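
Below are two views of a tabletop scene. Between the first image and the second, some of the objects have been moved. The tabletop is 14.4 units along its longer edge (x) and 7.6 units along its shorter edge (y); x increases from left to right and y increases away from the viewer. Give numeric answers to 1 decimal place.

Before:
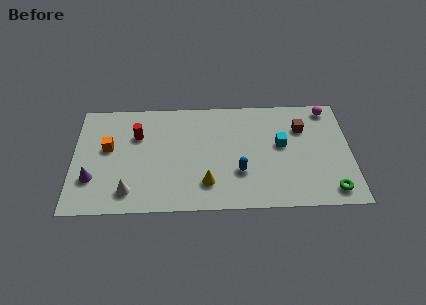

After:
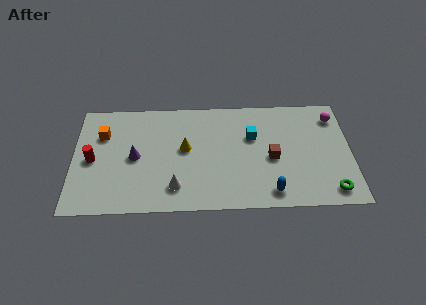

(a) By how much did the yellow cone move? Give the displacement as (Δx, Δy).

(-1.1, 2.4)

The yellow cone started near (6.9, 1.8) and ended near (5.8, 4.2).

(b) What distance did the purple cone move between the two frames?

2.6

From (1.0, 2.3) to (3.2, 3.7), the purple cone covered √(2.2² + 1.4²) ≈ 2.6 units.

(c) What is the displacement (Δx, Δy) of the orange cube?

(-0.3, 0.9)

The orange cube started near (1.8, 4.4) and ended near (1.5, 5.3).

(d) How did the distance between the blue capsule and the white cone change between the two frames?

-0.9

They were about 5.8 units apart before and 4.9 after — 0.9 units closer together.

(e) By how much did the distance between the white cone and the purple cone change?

+0.9

The distance was about 2.1 in the first image and 3.0 in the second, so they moved 0.9 units further apart.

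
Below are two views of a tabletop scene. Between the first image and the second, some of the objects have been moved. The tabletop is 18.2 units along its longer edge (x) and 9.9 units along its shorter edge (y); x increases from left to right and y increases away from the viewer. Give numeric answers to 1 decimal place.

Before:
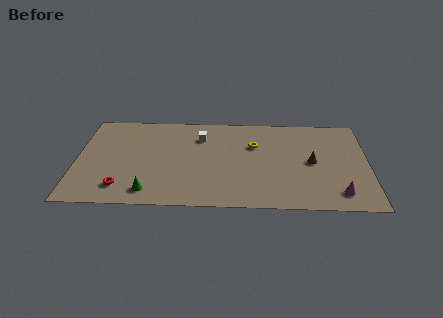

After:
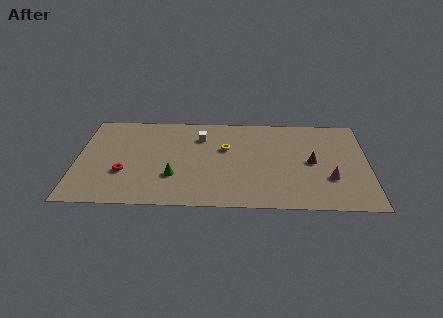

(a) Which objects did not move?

the brown cone and the white cube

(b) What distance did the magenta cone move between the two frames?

1.6

The magenta cone moved from about (16.3, 1.7) to (15.8, 3.2), a distance of √(0.5² + 1.5²) ≈ 1.6.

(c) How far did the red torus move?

1.5

From (2.9, 1.9) to (3.0, 3.4), the red torus covered √(0.1² + 1.5²) ≈ 1.5 units.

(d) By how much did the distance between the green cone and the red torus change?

+1.4

Before: roughly 1.7 units apart; after: 3.1. That's 1.4 units further apart.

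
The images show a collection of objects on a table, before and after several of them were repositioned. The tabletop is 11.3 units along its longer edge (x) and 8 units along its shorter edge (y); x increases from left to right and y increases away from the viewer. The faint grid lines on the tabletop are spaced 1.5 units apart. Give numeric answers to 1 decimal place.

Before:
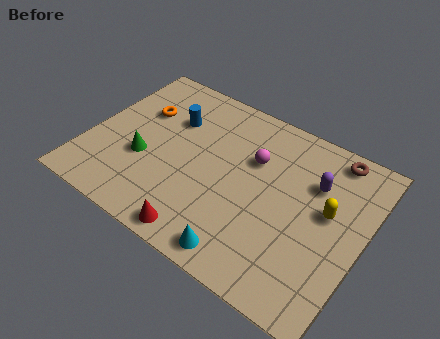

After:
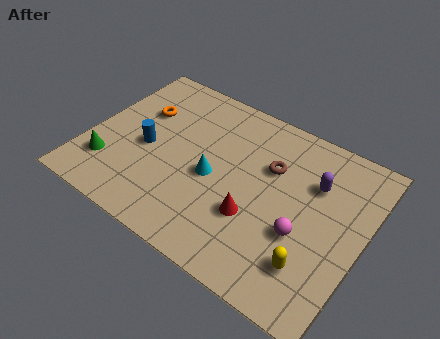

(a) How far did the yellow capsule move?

2.6

From (9.8, 4.5) to (9.6, 1.9), the yellow capsule covered √(0.2² + 2.6²) ≈ 2.6 units.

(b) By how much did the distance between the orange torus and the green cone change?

+1.0

Before: roughly 2.4 units apart; after: 3.4. That's 1.0 units further apart.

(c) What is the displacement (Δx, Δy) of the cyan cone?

(-1.8, 2.7)

From the two frames, the cyan cone sits at roughly (7.0, 0.9) before and (5.2, 3.6) after.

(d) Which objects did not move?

the orange torus and the purple capsule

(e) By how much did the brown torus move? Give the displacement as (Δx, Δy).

(-2.3, -1.8)

From the two frames, the brown torus sits at roughly (9.6, 7.1) before and (7.3, 5.3) after.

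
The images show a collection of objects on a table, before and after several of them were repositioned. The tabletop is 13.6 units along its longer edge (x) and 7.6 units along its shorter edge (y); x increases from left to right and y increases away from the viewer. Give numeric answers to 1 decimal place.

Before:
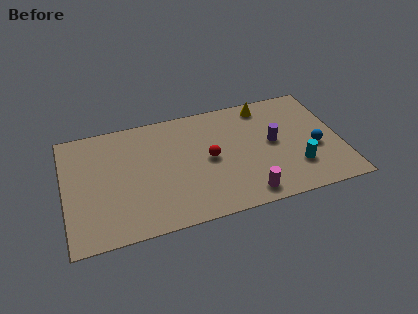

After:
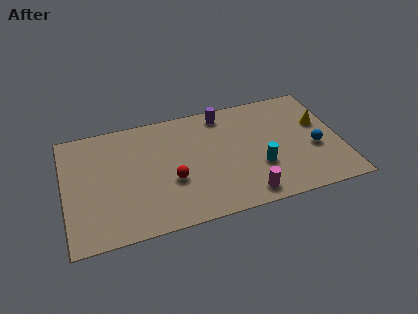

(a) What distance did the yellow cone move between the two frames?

3.2

The yellow cone was near (10.1, 6.6) before and (12.7, 4.7) after, so it travelled √(2.6² + 1.9²) ≈ 3.2 units.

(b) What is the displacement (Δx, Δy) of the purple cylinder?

(-2.3, 2.6)

The purple cylinder started near (10.3, 4.0) and ended near (8.0, 6.6).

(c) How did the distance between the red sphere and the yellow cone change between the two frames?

+3.6

The distance was about 4.1 in the first image and 7.7 in the second, so they moved 3.6 units further apart.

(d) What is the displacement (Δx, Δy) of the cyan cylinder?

(-1.8, 0.5)

The cyan cylinder started near (11.3, 2.1) and ended near (9.5, 2.6).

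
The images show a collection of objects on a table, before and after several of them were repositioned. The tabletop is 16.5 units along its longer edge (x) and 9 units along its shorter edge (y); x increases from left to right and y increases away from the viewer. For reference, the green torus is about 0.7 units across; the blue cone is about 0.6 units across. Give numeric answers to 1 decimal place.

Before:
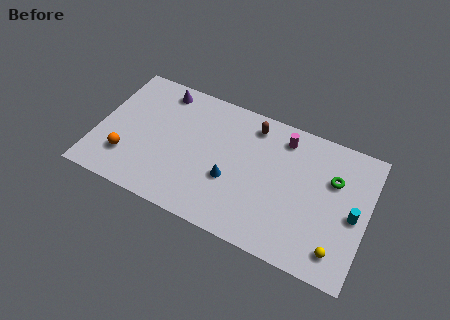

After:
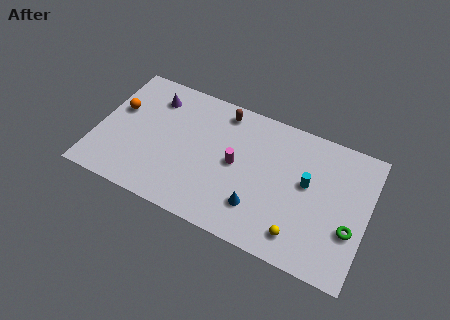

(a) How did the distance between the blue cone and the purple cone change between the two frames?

+2.0

They were about 6.5 units apart before and 8.5 after — 2.0 units further apart.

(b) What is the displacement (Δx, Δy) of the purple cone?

(-0.4, -0.7)

The purple cone started near (3.5, 7.8) and ended near (3.1, 7.1).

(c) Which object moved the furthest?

the magenta cylinder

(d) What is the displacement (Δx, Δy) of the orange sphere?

(-0.9, 3.1)

From the two frames, the orange sphere sits at roughly (2.0, 2.4) before and (1.1, 5.5) after.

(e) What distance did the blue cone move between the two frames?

2.1

From (8.3, 3.4) to (10.1, 2.3), the blue cone covered √(1.8² + 1.1²) ≈ 2.1 units.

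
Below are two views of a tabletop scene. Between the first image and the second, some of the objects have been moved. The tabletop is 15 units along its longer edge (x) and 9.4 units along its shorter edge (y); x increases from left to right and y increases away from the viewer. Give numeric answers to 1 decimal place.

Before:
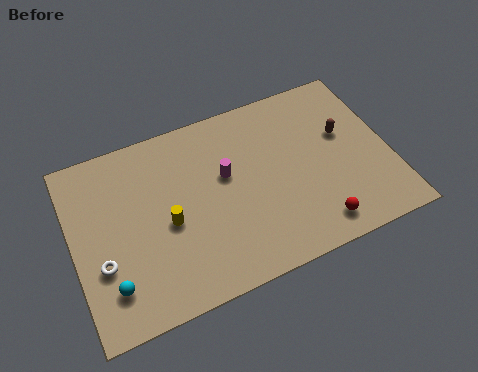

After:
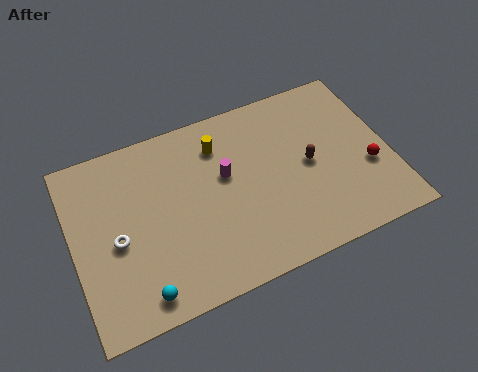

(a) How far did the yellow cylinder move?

4.2

The yellow cylinder was near (4.4, 4.2) before and (7.2, 7.3) after, so it travelled √(2.8² + 3.1²) ≈ 4.2 units.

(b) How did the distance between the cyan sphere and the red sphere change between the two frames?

+1.7

They were about 9.6 units apart before and 11.3 after — 1.7 units further apart.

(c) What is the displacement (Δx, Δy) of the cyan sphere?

(1.3, -0.9)

The cyan sphere started near (1.5, 2.1) and ended near (2.8, 1.2).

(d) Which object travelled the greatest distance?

the yellow cylinder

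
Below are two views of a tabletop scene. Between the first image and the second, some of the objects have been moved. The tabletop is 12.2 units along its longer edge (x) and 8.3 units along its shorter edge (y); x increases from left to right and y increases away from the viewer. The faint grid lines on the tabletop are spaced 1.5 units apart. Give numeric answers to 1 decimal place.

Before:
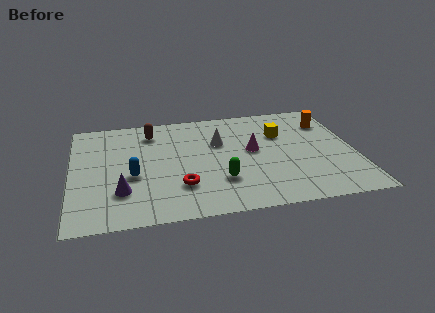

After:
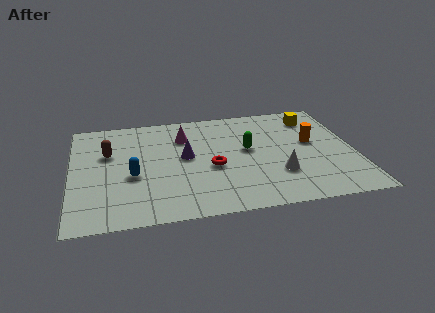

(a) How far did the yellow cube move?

1.9

From (9.1, 5.6) to (10.6, 6.7), the yellow cube covered √(1.5² + 1.1²) ≈ 1.9 units.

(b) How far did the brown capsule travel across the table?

2.4

The brown capsule was near (3.5, 6.7) before and (1.6, 5.3) after, so it travelled √(1.9² + 1.4²) ≈ 2.4 units.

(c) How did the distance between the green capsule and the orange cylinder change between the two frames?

-3.4

Before: roughly 6.2 units apart; after: 2.8. That's 3.4 units closer together.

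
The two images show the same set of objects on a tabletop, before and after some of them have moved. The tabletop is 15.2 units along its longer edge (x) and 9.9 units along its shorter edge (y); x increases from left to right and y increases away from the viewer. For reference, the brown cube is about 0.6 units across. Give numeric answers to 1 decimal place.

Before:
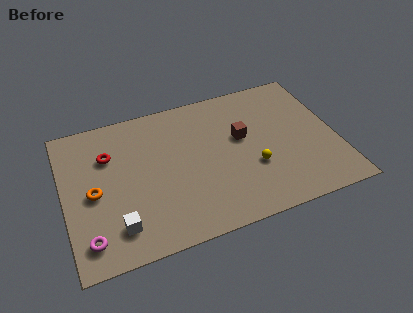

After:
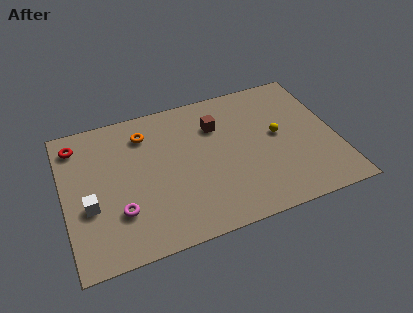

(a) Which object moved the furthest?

the orange torus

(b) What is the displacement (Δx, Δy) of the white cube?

(-1.4, 1.8)

The white cube was at about (2.7, 2.0) and moved to about (1.3, 3.8).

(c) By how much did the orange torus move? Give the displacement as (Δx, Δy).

(3.1, 3.2)

The orange torus was at about (1.6, 4.6) and moved to about (4.7, 7.8).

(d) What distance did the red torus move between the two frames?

2.1

The red torus moved from about (2.6, 6.9) to (0.9, 8.2), a distance of √(1.7² + 1.3²) ≈ 2.1.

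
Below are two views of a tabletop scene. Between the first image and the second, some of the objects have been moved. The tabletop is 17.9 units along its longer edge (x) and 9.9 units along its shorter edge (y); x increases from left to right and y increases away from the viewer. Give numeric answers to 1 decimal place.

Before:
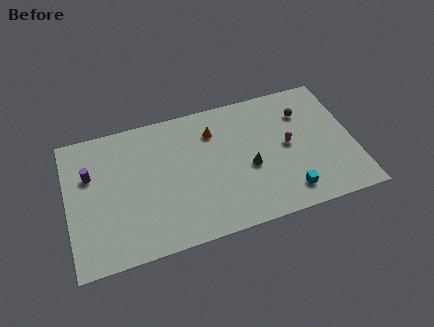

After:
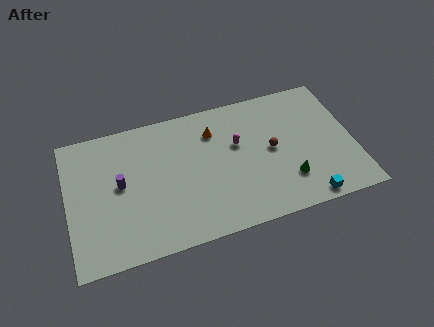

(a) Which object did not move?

the orange cone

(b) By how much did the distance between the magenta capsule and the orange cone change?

-3.1

Before: roughly 5.1 units apart; after: 2.0. That's 3.1 units closer together.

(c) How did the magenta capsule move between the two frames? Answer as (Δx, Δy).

(-3.1, 1.0)

From the two frames, the magenta capsule sits at roughly (13.8, 5.1) before and (10.7, 6.1) after.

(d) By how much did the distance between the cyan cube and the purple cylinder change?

-0.8

They were about 12.9 units apart before and 12.1 after — 0.8 units closer together.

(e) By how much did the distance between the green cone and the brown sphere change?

-2.2

Before: roughly 4.8 units apart; after: 2.6. That's 2.2 units closer together.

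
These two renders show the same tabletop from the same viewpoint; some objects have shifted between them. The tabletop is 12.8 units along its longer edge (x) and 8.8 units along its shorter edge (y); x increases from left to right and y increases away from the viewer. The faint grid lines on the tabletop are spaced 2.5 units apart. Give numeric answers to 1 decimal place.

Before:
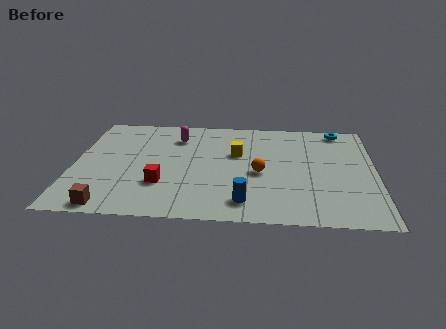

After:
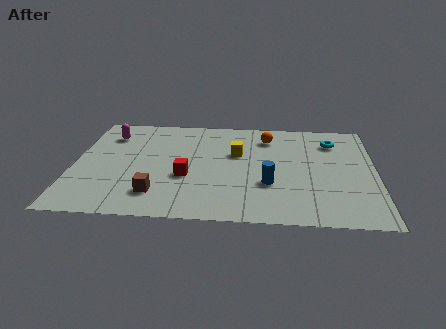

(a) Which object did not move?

the yellow cube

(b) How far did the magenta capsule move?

2.9

From (4.3, 6.8) to (1.4, 6.8), the magenta capsule covered √(2.9² + 0.0²) ≈ 2.9 units.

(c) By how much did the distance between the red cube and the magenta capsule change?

+0.7

The distance was about 4.1 in the first image and 4.8 in the second, so they moved 0.7 units further apart.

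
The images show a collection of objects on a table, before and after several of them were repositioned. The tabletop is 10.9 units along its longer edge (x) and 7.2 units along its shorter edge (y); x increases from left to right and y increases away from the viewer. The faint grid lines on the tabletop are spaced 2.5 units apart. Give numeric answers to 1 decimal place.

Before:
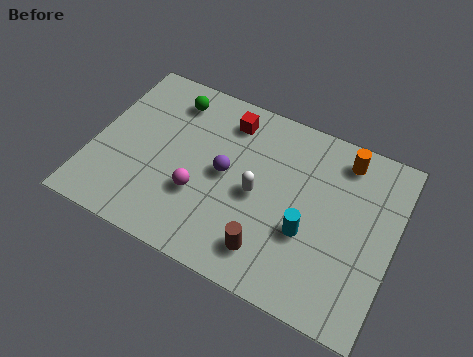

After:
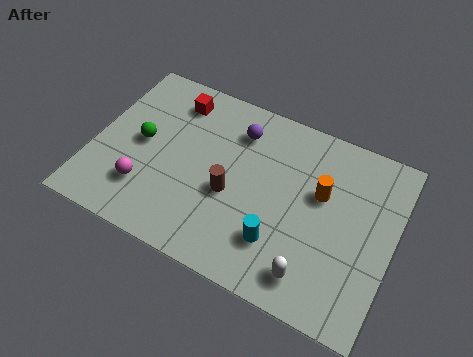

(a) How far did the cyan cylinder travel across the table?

1.2

The cyan cylinder was near (7.9, 2.7) before and (7.0, 1.9) after, so it travelled √(0.9² + 0.8²) ≈ 1.2 units.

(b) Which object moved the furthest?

the white capsule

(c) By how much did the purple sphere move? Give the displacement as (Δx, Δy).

(0.2, 1.9)

The purple sphere started near (4.8, 3.7) and ended near (5.0, 5.6).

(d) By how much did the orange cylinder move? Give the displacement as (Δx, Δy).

(-0.6, -1.7)

The orange cylinder started near (8.8, 6.1) and ended near (8.2, 4.4).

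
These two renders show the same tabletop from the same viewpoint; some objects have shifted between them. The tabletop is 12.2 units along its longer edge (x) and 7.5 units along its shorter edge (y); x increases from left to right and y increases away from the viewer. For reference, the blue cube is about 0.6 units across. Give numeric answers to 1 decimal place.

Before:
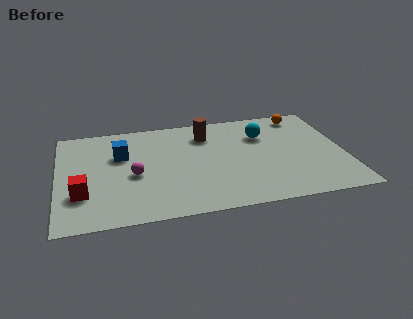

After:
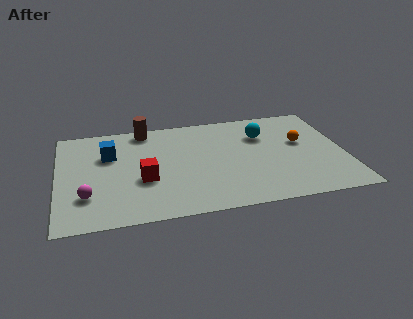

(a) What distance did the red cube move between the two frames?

2.7

The red cube moved from about (1.0, 2.3) to (3.6, 2.9), a distance of √(2.6² + 0.6²) ≈ 2.7.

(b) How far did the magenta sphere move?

2.3

The magenta sphere moved from about (3.2, 3.3) to (1.2, 2.1), a distance of √(2.0² + 1.2²) ≈ 2.3.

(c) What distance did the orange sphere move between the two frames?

2.1

The orange sphere moved from about (10.6, 6.5) to (10.4, 4.4), a distance of √(0.2² + 2.1²) ≈ 2.1.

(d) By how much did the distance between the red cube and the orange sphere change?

-3.5

Before: roughly 10.5 units apart; after: 7.0. That's 3.5 units closer together.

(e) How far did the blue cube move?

0.5

The blue cube moved from about (2.7, 4.9) to (2.2, 5.0), a distance of √(0.5² + 0.1²) ≈ 0.5.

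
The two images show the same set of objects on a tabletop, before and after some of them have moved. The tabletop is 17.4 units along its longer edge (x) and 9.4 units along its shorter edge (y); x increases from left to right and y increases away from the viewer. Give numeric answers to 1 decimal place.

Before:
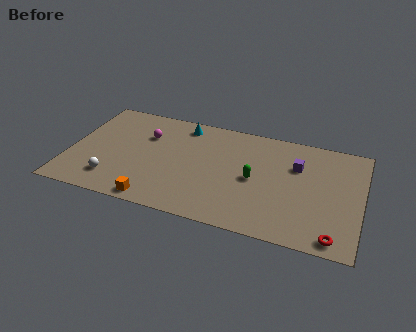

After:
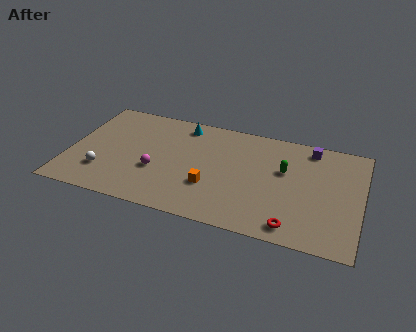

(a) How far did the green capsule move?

2.1

From (11.1, 4.5) to (12.8, 5.8), the green capsule covered √(1.7² + 1.3²) ≈ 2.1 units.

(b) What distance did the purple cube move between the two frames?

1.9

From (13.5, 6.4) to (14.2, 8.2), the purple cube covered √(0.7² + 1.8²) ≈ 1.9 units.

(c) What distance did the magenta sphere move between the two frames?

3.1

The magenta sphere moved from about (4.4, 6.5) to (5.3, 3.5), a distance of √(0.9² + 3.0²) ≈ 3.1.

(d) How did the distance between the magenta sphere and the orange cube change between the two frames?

-2.4

Before: roughly 5.7 units apart; after: 3.3. That's 2.4 units closer together.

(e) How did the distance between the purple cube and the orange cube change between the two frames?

-2.1

They were about 9.7 units apart before and 7.6 after — 2.1 units closer together.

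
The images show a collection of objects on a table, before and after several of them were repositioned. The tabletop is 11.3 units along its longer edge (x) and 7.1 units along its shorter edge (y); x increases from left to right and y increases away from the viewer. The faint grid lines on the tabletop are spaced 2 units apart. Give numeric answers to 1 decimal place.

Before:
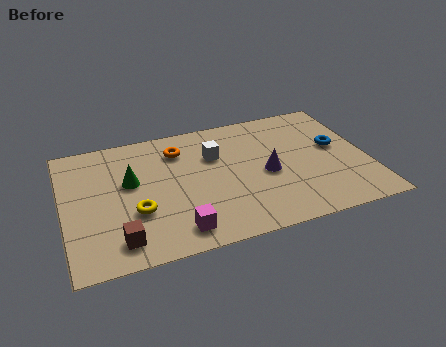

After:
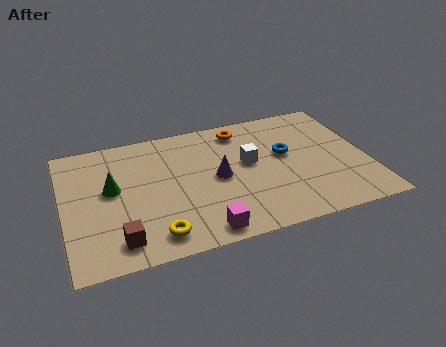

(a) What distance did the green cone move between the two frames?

0.7

The green cone moved from about (2.5, 4.2) to (1.8, 4.0), a distance of √(0.7² + 0.2²) ≈ 0.7.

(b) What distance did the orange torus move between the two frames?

2.5

The orange torus moved from about (4.4, 5.5) to (6.8, 6.0), a distance of √(2.4² + 0.5²) ≈ 2.5.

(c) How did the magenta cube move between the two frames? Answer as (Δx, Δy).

(0.9, -0.3)

The magenta cube was at about (4.0, 1.1) and moved to about (4.9, 0.8).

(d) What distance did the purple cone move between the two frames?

1.8

From (7.5, 3.2) to (5.7, 3.5), the purple cone covered √(1.8² + 0.3²) ≈ 1.8 units.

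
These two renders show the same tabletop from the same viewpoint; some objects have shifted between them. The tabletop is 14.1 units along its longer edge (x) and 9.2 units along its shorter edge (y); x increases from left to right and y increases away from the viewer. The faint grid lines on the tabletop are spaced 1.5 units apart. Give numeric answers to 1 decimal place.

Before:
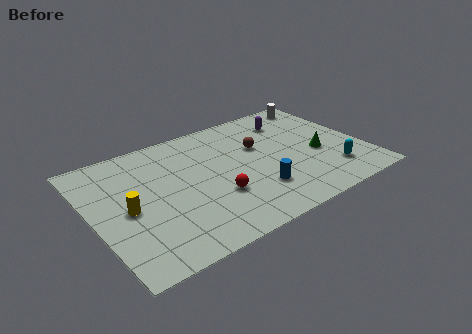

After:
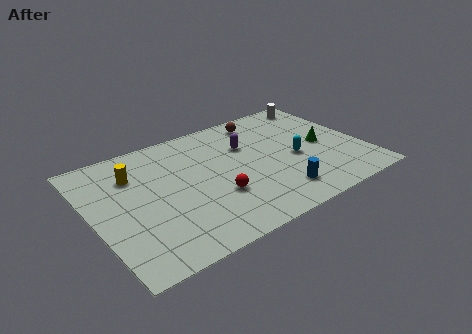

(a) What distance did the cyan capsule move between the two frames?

2.5

The cyan capsule was near (12.1, 2.1) before and (10.5, 4.0) after, so it travelled √(1.6² + 1.9²) ≈ 2.5 units.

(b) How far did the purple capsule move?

2.8

The purple capsule moved from about (10.9, 7.2) to (8.3, 6.2), a distance of √(2.6² + 1.0²) ≈ 2.8.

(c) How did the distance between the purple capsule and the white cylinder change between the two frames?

+2.8

Before: roughly 2.1 units apart; after: 4.9. That's 2.8 units further apart.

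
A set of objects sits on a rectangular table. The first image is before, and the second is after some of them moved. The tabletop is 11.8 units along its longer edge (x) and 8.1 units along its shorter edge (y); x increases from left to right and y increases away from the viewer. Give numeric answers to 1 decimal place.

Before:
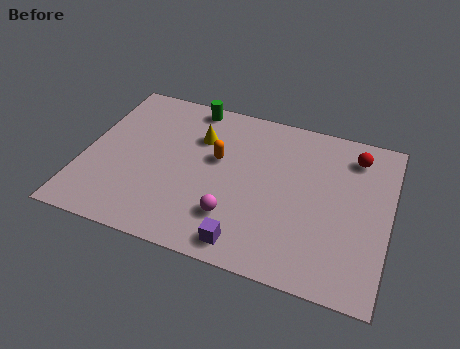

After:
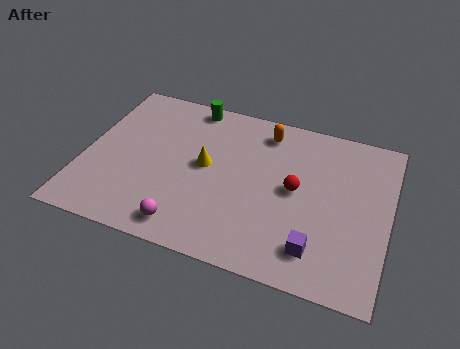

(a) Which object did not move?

the green cylinder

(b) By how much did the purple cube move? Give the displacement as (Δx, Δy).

(2.6, 0.6)

The purple cube was at about (6.6, 1.0) and moved to about (9.2, 1.6).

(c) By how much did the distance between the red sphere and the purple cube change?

-3.9

They were about 6.7 units apart before and 2.8 after — 3.9 units closer together.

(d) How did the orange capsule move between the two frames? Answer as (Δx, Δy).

(1.7, 2.0)

From the two frames, the orange capsule sits at roughly (5.1, 4.8) before and (6.8, 6.8) after.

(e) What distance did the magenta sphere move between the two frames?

2.0

The magenta sphere moved from about (6.0, 2.1) to (4.3, 1.1), a distance of √(1.7² + 1.0²) ≈ 2.0.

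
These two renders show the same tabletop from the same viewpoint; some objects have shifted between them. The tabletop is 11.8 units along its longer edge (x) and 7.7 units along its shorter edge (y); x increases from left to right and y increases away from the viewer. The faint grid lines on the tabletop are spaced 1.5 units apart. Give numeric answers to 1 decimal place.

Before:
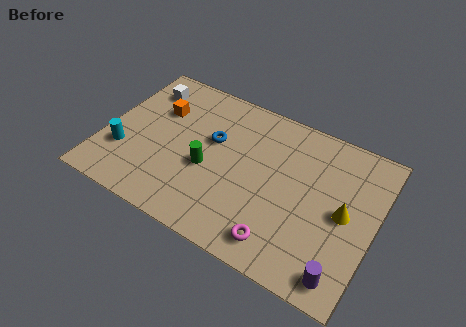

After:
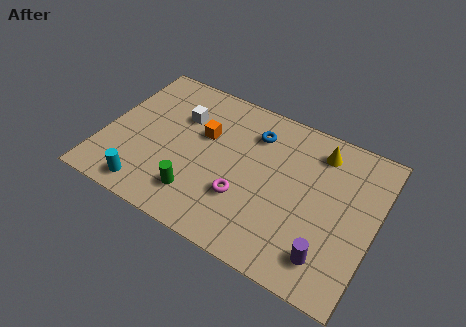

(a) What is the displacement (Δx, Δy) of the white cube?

(1.8, -0.8)

The white cube started near (1.3, 6.1) and ended near (3.1, 5.3).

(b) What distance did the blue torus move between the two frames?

2.1

The blue torus was near (4.6, 4.7) before and (6.3, 5.9) after, so it travelled √(1.7² + 1.2²) ≈ 2.1 units.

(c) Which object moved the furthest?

the yellow cone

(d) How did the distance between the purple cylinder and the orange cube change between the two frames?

-2.9

Before: roughly 9.7 units apart; after: 6.8. That's 2.9 units closer together.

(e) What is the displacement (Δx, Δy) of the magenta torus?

(-1.8, 1.3)

The magenta torus was at about (8.1, 1.2) and moved to about (6.3, 2.5).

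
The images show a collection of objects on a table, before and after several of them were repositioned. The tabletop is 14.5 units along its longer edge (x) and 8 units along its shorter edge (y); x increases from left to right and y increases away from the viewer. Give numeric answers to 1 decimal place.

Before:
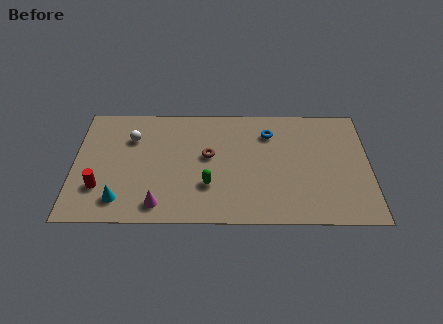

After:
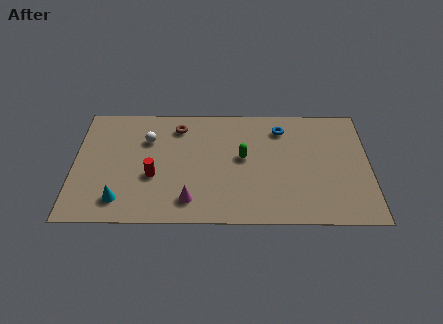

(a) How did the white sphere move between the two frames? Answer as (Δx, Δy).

(0.8, -0.1)

From the two frames, the white sphere sits at roughly (2.8, 5.7) before and (3.6, 5.6) after.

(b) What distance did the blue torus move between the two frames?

0.7

The blue torus was near (9.6, 6.1) before and (10.2, 6.4) after, so it travelled √(0.6² + 0.3²) ≈ 0.7 units.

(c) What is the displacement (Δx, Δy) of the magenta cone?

(1.5, 0.3)

From the two frames, the magenta cone sits at roughly (4.2, 1.2) before and (5.7, 1.5) after.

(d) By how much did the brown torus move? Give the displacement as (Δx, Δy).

(-1.5, 2.0)

The brown torus was at about (6.6, 4.5) and moved to about (5.1, 6.5).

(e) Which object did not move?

the cyan cone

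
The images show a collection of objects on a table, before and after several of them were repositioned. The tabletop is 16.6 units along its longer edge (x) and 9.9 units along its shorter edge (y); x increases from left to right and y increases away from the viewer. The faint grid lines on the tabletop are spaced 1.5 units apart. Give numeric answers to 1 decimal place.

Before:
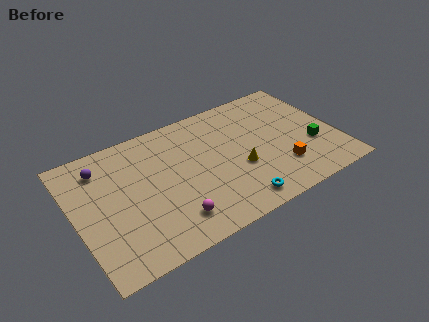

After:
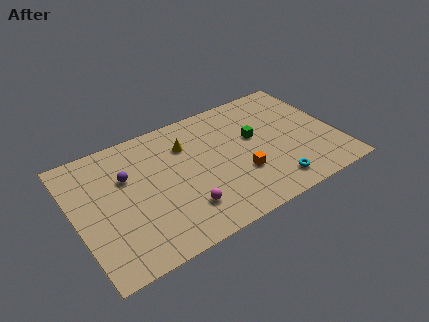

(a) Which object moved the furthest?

the yellow cone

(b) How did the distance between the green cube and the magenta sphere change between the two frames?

-3.3

The distance was about 9.4 in the first image and 6.1 in the second, so they moved 3.3 units closer together.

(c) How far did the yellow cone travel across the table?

4.5

The yellow cone was near (10.2, 3.8) before and (7.3, 7.2) after, so it travelled √(2.9² + 3.4²) ≈ 4.5 units.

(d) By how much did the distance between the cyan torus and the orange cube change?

-0.9

The distance was about 3.4 in the first image and 2.5 in the second, so they moved 0.9 units closer together.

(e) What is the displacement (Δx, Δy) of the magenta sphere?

(0.8, 0.4)

The magenta sphere was at about (5.6, 2.0) and moved to about (6.4, 2.4).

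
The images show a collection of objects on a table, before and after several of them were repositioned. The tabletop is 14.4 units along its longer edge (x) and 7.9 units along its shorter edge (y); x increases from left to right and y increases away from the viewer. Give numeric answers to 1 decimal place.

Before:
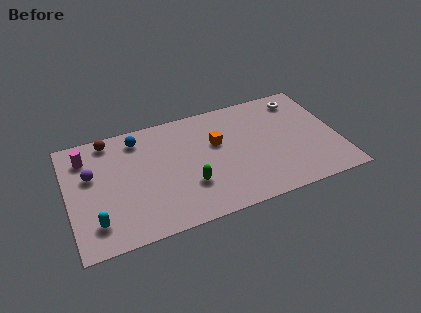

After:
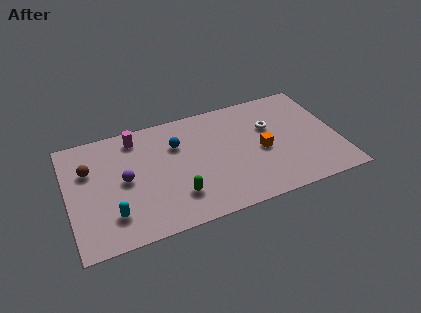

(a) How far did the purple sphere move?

1.9

The purple sphere was near (1.3, 4.9) before and (3.0, 4.0) after, so it travelled √(1.7² + 0.9²) ≈ 1.9 units.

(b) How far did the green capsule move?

0.9

From (6.3, 2.5) to (5.6, 2.0), the green capsule covered √(0.7² + 0.5²) ≈ 0.9 units.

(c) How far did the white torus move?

2.3

The white torus moved from about (12.7, 6.6) to (10.9, 5.1), a distance of √(1.8² + 1.5²) ≈ 2.3.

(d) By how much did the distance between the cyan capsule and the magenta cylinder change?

+0.6

They were about 4.5 units apart before and 5.1 after — 0.6 units further apart.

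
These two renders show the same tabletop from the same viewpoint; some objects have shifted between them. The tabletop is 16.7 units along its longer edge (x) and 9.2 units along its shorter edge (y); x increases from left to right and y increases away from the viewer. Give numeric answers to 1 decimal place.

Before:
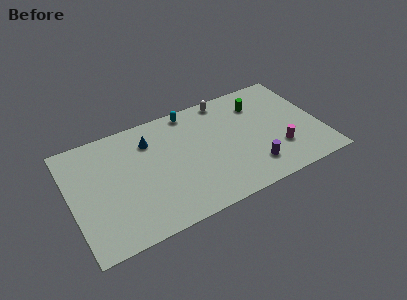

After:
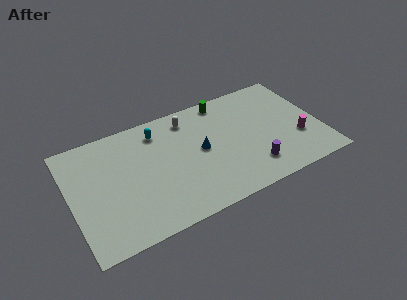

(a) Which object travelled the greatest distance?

the blue cone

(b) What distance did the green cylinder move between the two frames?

2.5

The green cylinder moved from about (12.9, 7.0) to (10.7, 8.2), a distance of √(2.2² + 1.2²) ≈ 2.5.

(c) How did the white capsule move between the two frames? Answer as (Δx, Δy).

(-2.6, -0.6)

The white capsule started near (10.8, 8.3) and ended near (8.2, 7.7).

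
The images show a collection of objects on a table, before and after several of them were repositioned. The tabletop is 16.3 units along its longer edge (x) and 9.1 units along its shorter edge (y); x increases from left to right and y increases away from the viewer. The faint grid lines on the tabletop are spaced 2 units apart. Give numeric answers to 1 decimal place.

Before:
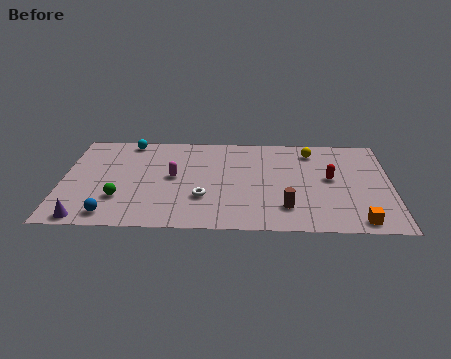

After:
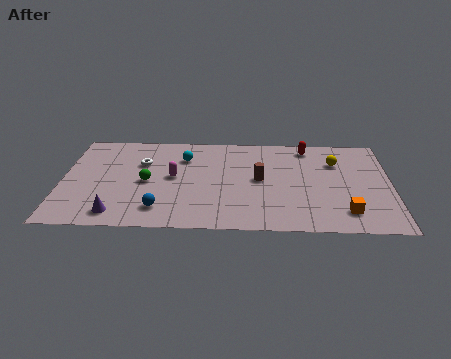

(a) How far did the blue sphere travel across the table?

2.5

The blue sphere moved from about (2.5, 1.2) to (4.9, 1.8), a distance of √(2.4² + 0.6²) ≈ 2.5.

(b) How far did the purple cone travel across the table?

1.6

From (1.3, 0.8) to (2.8, 1.3), the purple cone covered √(1.5² + 0.5²) ≈ 1.6 units.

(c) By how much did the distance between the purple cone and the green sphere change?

+0.8

Before: roughly 2.5 units apart; after: 3.3. That's 0.8 units further apart.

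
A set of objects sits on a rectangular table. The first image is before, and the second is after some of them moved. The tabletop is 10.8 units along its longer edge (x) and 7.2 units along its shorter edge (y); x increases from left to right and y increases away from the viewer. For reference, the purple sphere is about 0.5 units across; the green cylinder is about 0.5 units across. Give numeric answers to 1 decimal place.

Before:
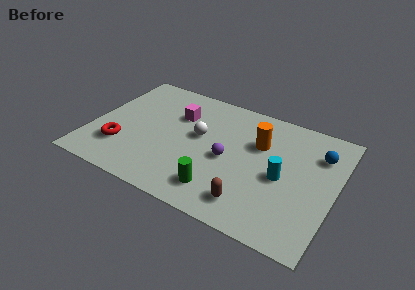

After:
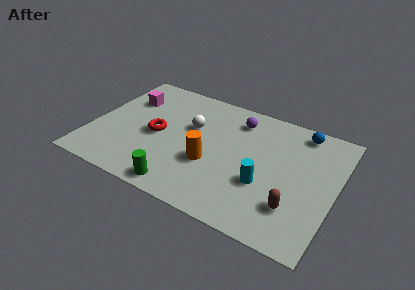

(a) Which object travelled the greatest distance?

the orange cylinder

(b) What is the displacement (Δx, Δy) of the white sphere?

(-0.4, 0.4)

The white sphere was at about (4.7, 4.1) and moved to about (4.3, 4.5).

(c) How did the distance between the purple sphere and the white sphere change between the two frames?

+0.7

The distance was about 1.6 in the first image and 2.3 in the second, so they moved 0.7 units further apart.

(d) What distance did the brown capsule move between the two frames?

1.9

The brown capsule moved from about (7.4, 1.3) to (9.2, 1.9), a distance of √(1.8² + 0.6²) ≈ 1.9.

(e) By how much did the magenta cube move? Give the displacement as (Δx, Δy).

(-2.3, 0.1)

The magenta cube started near (3.6, 5.0) and ended near (1.3, 5.1).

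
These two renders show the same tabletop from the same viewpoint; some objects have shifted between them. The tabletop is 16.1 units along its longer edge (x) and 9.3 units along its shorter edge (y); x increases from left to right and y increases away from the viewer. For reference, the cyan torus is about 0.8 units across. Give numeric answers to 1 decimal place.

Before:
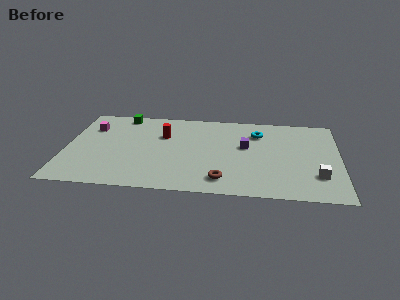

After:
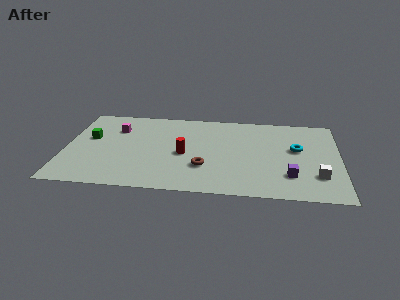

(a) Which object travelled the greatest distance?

the purple cube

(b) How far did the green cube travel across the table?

3.3

The green cube was near (3.2, 8.3) before and (1.4, 5.5) after, so it travelled √(1.8² + 2.8²) ≈ 3.3 units.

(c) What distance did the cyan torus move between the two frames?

2.8

From (11.3, 7.0) to (13.6, 5.4), the cyan torus covered √(2.3² + 1.6²) ≈ 2.8 units.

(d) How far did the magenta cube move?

1.5

The magenta cube was near (1.4, 6.7) before and (2.9, 6.7) after, so it travelled √(1.5² + 0.0²) ≈ 1.5 units.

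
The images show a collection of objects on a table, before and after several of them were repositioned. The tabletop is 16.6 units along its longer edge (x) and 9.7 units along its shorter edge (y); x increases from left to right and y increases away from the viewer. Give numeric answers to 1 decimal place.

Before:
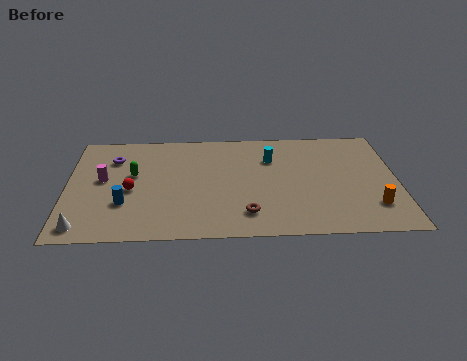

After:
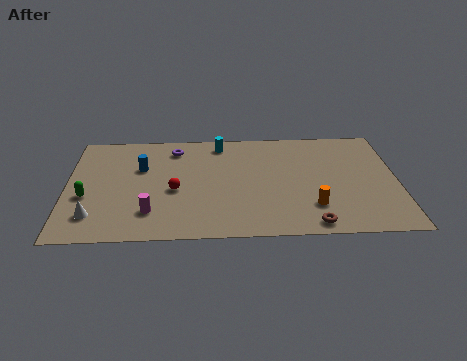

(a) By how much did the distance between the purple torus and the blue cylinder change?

-1.7

The distance was about 4.1 in the first image and 2.4 in the second, so they moved 1.7 units closer together.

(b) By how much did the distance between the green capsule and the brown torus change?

+4.7

Before: roughly 6.8 units apart; after: 11.5. That's 4.7 units further apart.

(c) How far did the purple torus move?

3.2

From (2.3, 7.2) to (5.4, 8.0), the purple torus covered √(3.1² + 0.8²) ≈ 3.2 units.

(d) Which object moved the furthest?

the magenta cylinder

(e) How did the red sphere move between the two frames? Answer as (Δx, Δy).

(2.2, -0.1)

From the two frames, the red sphere sits at roughly (3.2, 4.3) before and (5.4, 4.2) after.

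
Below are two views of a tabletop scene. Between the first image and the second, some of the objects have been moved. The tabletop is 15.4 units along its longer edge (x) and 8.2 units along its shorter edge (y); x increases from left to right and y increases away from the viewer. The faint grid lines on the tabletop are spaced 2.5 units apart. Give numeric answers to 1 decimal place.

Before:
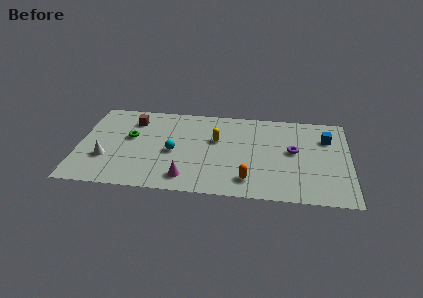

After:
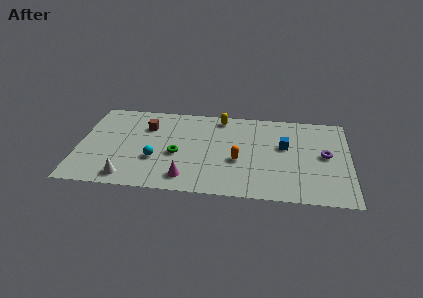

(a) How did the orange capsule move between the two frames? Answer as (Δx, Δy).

(-0.6, 1.7)

The orange capsule started near (9.7, 1.6) and ended near (9.1, 3.3).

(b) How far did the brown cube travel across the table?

0.9

From (3.0, 6.4) to (3.8, 5.9), the brown cube covered √(0.8² + 0.5²) ≈ 0.9 units.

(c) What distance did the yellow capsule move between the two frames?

2.1

The yellow capsule was near (7.8, 5.1) before and (8.0, 7.2) after, so it travelled √(0.2² + 2.1²) ≈ 2.1 units.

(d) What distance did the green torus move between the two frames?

3.0

The green torus moved from about (2.9, 4.8) to (5.6, 3.5), a distance of √(2.7² + 1.3²) ≈ 3.0.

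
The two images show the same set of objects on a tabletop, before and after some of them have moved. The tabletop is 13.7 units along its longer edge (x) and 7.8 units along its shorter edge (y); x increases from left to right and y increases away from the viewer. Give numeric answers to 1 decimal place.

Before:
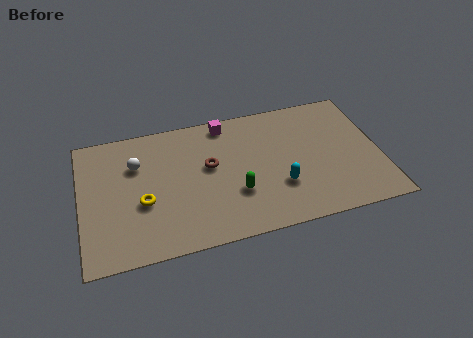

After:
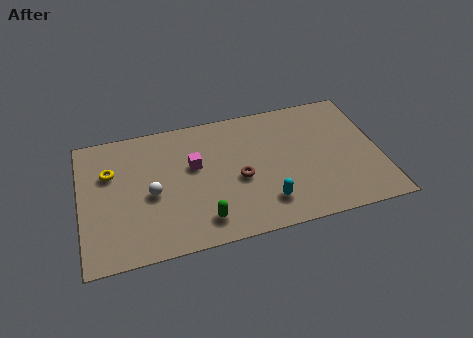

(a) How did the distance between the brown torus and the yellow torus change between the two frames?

+2.7

They were about 3.4 units apart before and 6.1 after — 2.7 units further apart.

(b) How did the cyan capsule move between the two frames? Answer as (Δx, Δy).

(-0.7, -0.8)

From the two frames, the cyan capsule sits at roughly (9.0, 2.5) before and (8.3, 1.7) after.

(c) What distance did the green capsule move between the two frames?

2.0

The green capsule moved from about (7.0, 2.6) to (5.4, 1.4), a distance of √(1.6² + 1.2²) ≈ 2.0.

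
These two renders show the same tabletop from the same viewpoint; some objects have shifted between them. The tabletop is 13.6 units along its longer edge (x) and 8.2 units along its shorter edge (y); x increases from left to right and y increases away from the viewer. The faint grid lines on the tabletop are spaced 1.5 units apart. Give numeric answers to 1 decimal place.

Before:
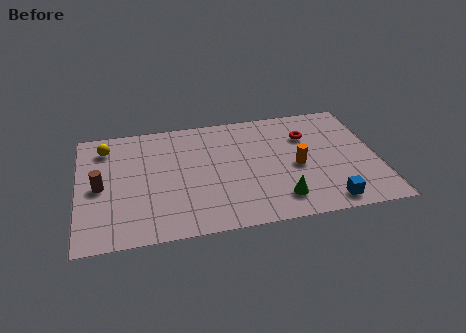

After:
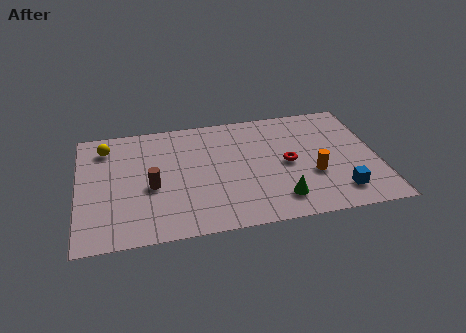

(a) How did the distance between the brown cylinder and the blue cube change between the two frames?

-1.9

They were about 10.5 units apart before and 8.6 after — 1.9 units closer together.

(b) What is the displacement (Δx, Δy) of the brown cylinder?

(2.3, -0.4)

From the two frames, the brown cylinder sits at roughly (1.0, 3.9) before and (3.3, 3.5) after.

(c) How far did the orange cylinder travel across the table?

1.0

The orange cylinder moved from about (9.9, 3.7) to (10.6, 3.0), a distance of √(0.7² + 0.7²) ≈ 1.0.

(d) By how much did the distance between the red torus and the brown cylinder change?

-3.5

They were about 9.7 units apart before and 6.2 after — 3.5 units closer together.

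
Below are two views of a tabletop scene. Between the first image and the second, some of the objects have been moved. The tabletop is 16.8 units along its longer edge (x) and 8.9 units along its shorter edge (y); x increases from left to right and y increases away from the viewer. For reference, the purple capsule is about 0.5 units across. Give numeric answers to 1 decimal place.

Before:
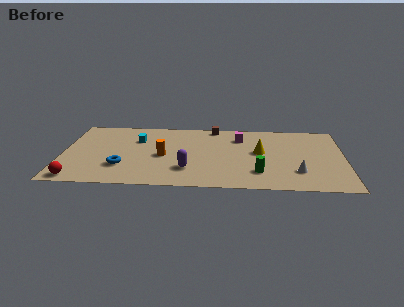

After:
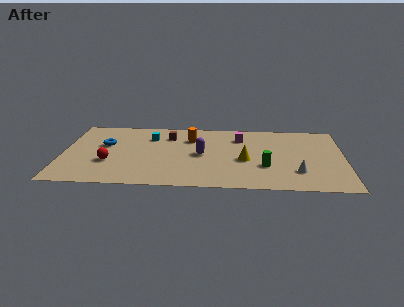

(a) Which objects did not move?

the magenta cube and the white cone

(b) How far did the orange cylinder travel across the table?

2.9

The orange cylinder was near (6.0, 4.1) before and (7.6, 6.5) after, so it travelled √(1.6² + 2.4²) ≈ 2.9 units.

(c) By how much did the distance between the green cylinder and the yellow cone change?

-1.3

Before: roughly 2.7 units apart; after: 1.4. That's 1.3 units closer together.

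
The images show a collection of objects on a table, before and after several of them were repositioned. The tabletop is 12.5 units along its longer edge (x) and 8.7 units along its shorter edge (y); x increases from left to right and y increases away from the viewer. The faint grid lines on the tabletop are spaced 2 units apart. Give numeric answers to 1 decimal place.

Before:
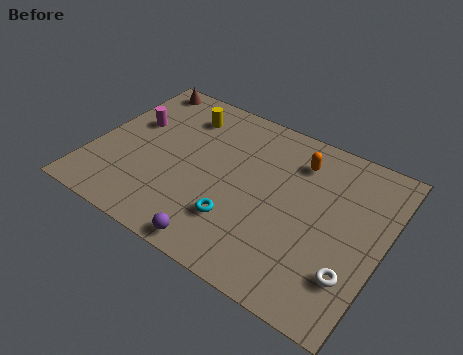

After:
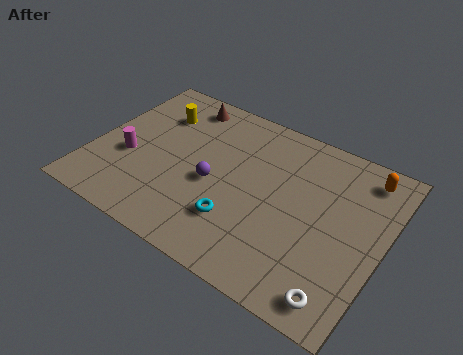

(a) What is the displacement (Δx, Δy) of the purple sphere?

(-0.8, 3.0)

The purple sphere started near (6.1, 0.8) and ended near (5.3, 3.8).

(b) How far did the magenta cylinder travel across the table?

2.0

From (1.4, 5.4) to (1.6, 3.4), the magenta cylinder covered √(0.2² + 2.0²) ≈ 2.0 units.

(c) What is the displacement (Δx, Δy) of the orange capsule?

(2.8, 0.6)

The orange capsule started near (8.5, 6.8) and ended near (11.3, 7.4).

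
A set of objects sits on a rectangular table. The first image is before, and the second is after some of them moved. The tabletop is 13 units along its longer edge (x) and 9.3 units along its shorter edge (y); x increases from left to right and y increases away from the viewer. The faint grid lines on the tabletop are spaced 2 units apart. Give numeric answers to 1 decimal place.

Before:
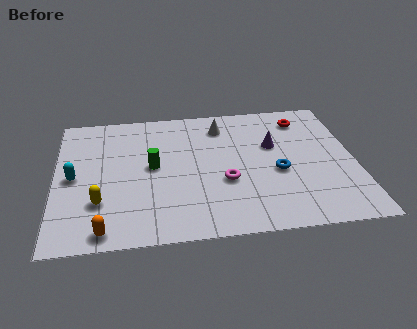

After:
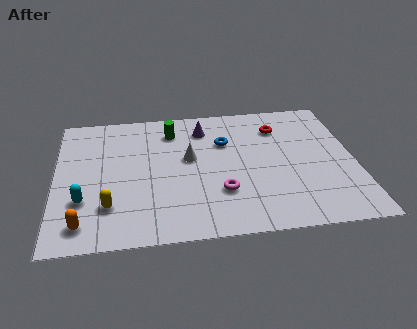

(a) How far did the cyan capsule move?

1.6

The cyan capsule was near (0.8, 4.5) before and (1.2, 2.9) after, so it travelled √(0.4² + 1.6²) ≈ 1.6 units.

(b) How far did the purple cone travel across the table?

3.4

From (9.5, 5.8) to (6.5, 7.4), the purple cone covered √(3.0² + 1.6²) ≈ 3.4 units.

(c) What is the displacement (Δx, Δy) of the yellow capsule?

(0.4, -0.3)

From the two frames, the yellow capsule sits at roughly (1.9, 2.7) before and (2.3, 2.4) after.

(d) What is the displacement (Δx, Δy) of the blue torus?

(-2.2, 2.4)

From the two frames, the blue torus sits at roughly (9.6, 3.9) before and (7.4, 6.3) after.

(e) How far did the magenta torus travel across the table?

0.7

The magenta torus moved from about (7.3, 3.5) to (7.1, 2.8), a distance of √(0.2² + 0.7²) ≈ 0.7.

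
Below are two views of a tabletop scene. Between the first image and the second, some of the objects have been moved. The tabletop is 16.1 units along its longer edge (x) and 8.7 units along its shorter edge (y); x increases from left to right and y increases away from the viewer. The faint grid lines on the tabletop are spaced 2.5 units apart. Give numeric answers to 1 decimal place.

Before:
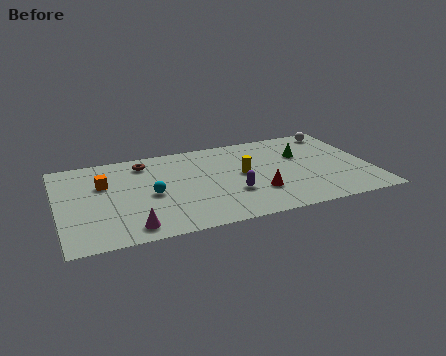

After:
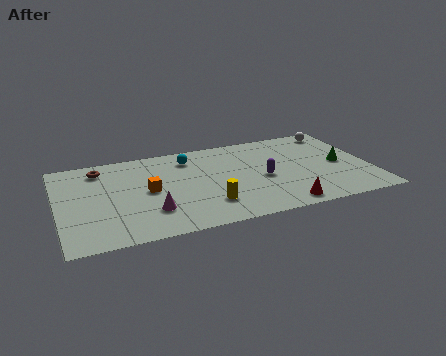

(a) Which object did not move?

the white sphere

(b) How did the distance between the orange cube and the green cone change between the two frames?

-0.3

Before: roughly 10.3 units apart; after: 10.0. That's 0.3 units closer together.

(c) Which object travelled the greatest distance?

the cyan sphere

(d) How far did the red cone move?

1.9

The red cone moved from about (10.1, 2.6) to (11.2, 1.0), a distance of √(1.1² + 1.6²) ≈ 1.9.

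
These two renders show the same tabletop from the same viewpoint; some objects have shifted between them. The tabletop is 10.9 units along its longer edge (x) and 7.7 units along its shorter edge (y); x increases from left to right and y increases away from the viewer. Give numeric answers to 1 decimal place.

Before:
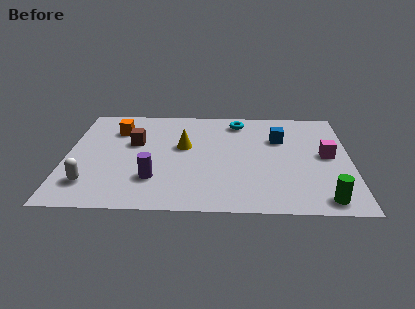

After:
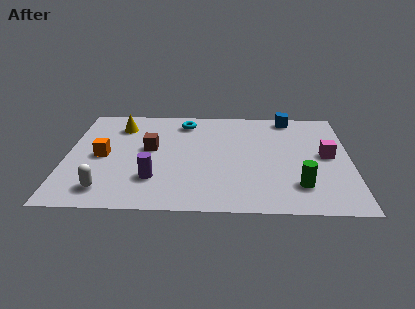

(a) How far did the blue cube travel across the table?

1.7

The blue cube moved from about (8.2, 5.2) to (8.6, 6.9), a distance of √(0.4² + 1.7²) ≈ 1.7.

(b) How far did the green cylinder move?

1.3

The green cylinder was near (9.8, 0.9) before and (8.9, 1.8) after, so it travelled √(0.9² + 0.9²) ≈ 1.3 units.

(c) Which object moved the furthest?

the yellow cone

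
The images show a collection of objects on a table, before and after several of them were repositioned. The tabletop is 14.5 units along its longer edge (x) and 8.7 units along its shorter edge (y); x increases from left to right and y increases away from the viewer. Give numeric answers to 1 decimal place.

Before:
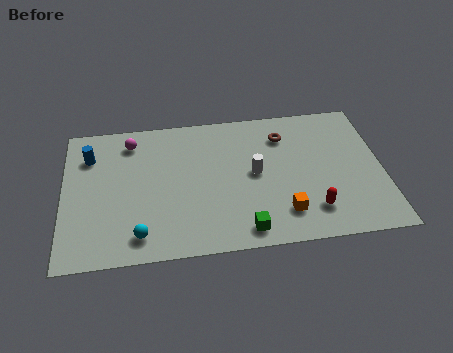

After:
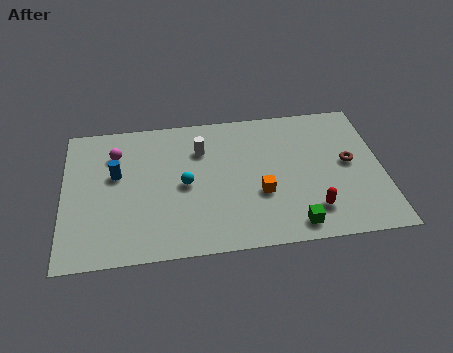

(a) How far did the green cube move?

2.2

From (8.1, 1.1) to (10.3, 1.1), the green cube covered √(2.2² + 0.0²) ≈ 2.2 units.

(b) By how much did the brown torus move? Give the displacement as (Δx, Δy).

(2.9, -2.1)

From the two frames, the brown torus sits at roughly (10.1, 6.7) before and (13.0, 4.6) after.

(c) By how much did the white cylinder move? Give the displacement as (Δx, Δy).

(-2.4, 1.8)

The white cylinder was at about (8.7, 4.5) and moved to about (6.3, 6.3).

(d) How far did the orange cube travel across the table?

1.6

The orange cube moved from about (9.9, 1.9) to (8.9, 3.2), a distance of √(1.0² + 1.3²) ≈ 1.6.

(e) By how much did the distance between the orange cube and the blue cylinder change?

-3.0

The distance was about 9.8 in the first image and 6.8 in the second, so they moved 3.0 units closer together.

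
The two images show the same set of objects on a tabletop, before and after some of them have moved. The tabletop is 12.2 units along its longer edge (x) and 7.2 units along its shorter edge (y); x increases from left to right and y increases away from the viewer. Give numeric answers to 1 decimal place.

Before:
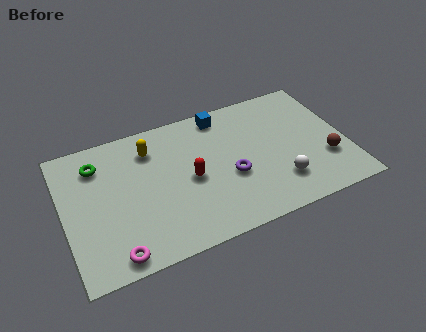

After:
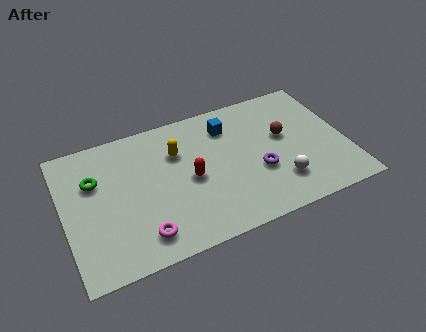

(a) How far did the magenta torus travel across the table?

1.3

The magenta torus was near (1.9, 0.8) before and (3.1, 1.3) after, so it travelled √(1.2² + 0.5²) ≈ 1.3 units.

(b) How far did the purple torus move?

1.2

The purple torus moved from about (7.1, 2.9) to (8.3, 2.7), a distance of √(1.2² + 0.2²) ≈ 1.2.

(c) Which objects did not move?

the white sphere and the red capsule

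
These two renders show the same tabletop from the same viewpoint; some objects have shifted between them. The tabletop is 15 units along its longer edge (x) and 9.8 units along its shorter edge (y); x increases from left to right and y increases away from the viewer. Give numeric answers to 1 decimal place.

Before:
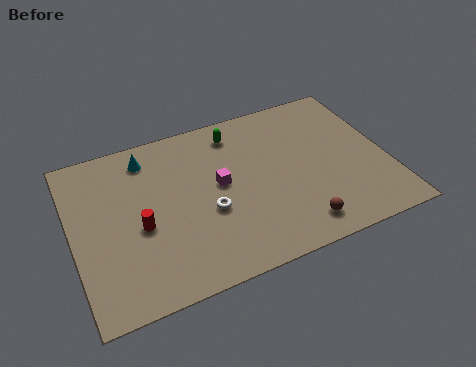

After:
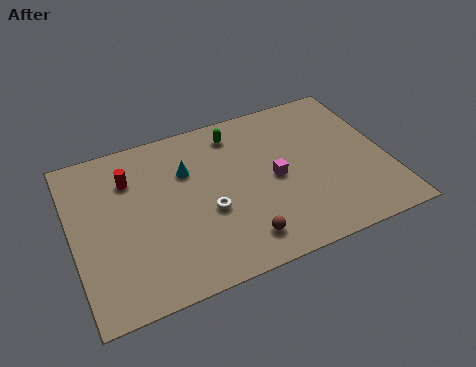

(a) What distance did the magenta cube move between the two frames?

2.7

The magenta cube moved from about (7.0, 5.3) to (9.6, 4.7), a distance of √(2.6² + 0.6²) ≈ 2.7.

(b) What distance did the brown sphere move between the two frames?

2.7

From (10.3, 1.5) to (7.6, 1.7), the brown sphere covered √(2.7² + 0.2²) ≈ 2.7 units.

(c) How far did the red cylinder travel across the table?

3.0

From (3.1, 4.2) to (2.9, 7.2), the red cylinder covered √(0.2² + 3.0²) ≈ 3.0 units.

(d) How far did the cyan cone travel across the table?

2.3

The cyan cone was near (3.8, 8.2) before and (5.6, 6.7) after, so it travelled √(1.8² + 1.5²) ≈ 2.3 units.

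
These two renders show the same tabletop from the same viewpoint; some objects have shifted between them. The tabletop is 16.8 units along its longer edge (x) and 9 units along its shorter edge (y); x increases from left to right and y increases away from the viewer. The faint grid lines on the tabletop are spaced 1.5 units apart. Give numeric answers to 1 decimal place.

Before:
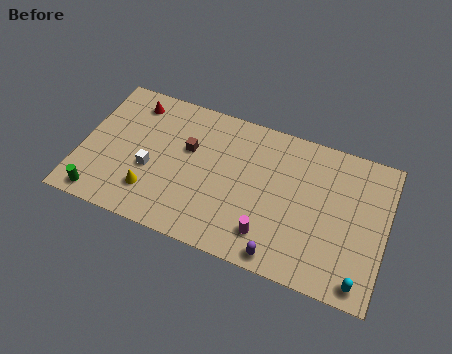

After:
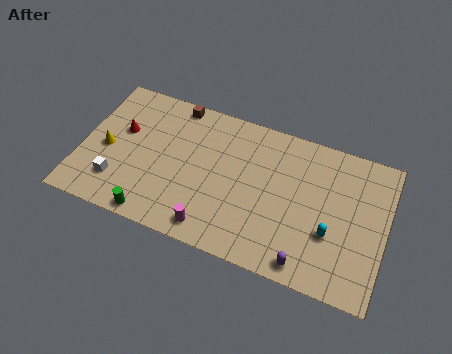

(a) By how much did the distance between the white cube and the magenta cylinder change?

-1.4

They were about 6.9 units apart before and 5.5 after — 1.4 units closer together.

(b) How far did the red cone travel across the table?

2.0

The red cone was near (2.5, 7.5) before and (2.1, 5.5) after, so it travelled √(0.4² + 2.0²) ≈ 2.0 units.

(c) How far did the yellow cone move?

3.3

The yellow cone moved from about (4.1, 2.2) to (1.4, 4.1), a distance of √(2.7² + 1.9²) ≈ 3.3.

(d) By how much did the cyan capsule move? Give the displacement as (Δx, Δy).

(-1.8, 2.2)

From the two frames, the cyan capsule sits at roughly (15.7, 1.0) before and (13.9, 3.2) after.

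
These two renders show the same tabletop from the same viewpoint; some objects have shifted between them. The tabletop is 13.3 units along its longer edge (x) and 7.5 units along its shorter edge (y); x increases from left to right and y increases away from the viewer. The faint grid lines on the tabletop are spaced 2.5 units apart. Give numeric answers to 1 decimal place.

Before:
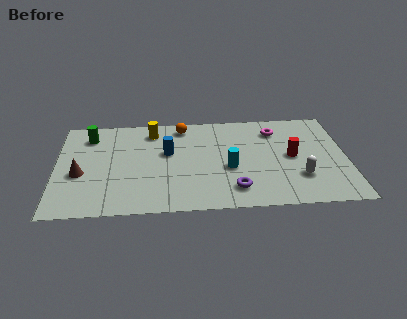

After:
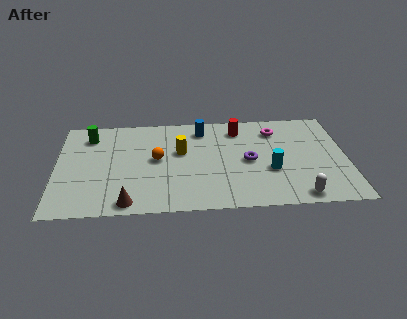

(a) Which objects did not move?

the green cylinder and the magenta torus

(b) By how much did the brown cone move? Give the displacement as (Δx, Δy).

(2.2, -2.3)

The brown cone was at about (1.1, 3.1) and moved to about (3.3, 0.8).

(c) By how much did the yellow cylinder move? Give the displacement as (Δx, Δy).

(1.3, -1.7)

The yellow cylinder started near (4.4, 6.2) and ended near (5.7, 4.5).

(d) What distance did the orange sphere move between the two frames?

2.8

From (5.8, 6.5) to (4.6, 4.0), the orange sphere covered √(1.2² + 2.5²) ≈ 2.8 units.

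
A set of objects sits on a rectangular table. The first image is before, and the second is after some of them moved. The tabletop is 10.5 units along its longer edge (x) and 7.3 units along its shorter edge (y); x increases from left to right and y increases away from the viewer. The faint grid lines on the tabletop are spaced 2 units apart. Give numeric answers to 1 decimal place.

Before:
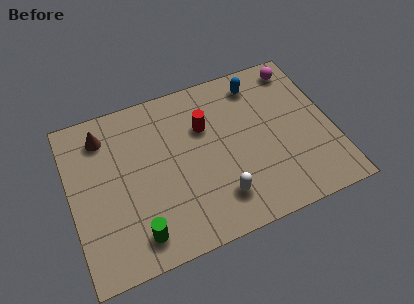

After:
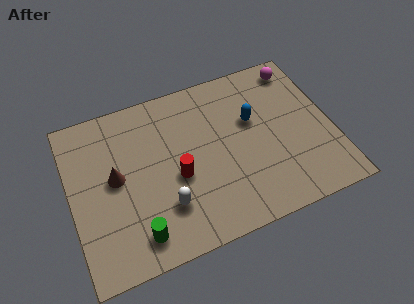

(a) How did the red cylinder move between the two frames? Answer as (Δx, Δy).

(-1.3, -1.8)

From the two frames, the red cylinder sits at roughly (5.5, 4.9) before and (4.2, 3.1) after.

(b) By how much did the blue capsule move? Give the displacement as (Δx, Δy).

(-0.4, -1.6)

From the two frames, the blue capsule sits at roughly (7.8, 6.1) before and (7.4, 4.5) after.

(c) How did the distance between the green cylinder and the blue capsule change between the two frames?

-1.3

Before: roughly 7.3 units apart; after: 6.0. That's 1.3 units closer together.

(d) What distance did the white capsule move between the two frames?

2.1

The white capsule moved from about (5.7, 1.6) to (3.6, 2.0), a distance of √(2.1² + 0.4²) ≈ 2.1.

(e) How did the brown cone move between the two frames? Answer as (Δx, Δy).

(0.3, -2.0)

The brown cone started near (1.5, 5.9) and ended near (1.8, 3.9).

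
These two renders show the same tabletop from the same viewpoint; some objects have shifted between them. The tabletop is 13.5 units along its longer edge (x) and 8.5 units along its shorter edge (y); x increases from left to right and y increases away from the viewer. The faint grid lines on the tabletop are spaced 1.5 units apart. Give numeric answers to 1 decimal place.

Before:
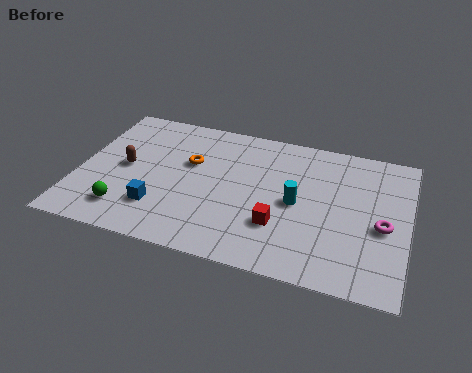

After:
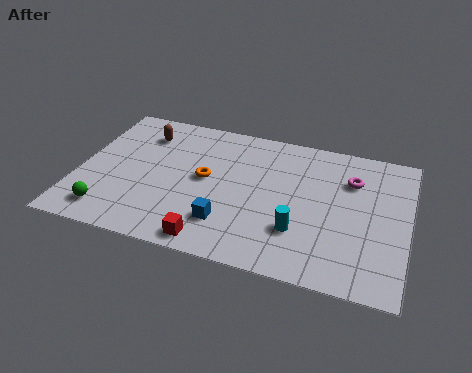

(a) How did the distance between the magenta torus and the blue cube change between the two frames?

-2.9

Before: roughly 9.1 units apart; after: 6.2. That's 2.9 units closer together.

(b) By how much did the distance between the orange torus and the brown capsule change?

+0.7

They were about 2.8 units apart before and 3.5 after — 0.7 units further apart.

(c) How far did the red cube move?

3.1

The red cube moved from about (8.4, 2.6) to (5.8, 0.9), a distance of √(2.6² + 1.7²) ≈ 3.1.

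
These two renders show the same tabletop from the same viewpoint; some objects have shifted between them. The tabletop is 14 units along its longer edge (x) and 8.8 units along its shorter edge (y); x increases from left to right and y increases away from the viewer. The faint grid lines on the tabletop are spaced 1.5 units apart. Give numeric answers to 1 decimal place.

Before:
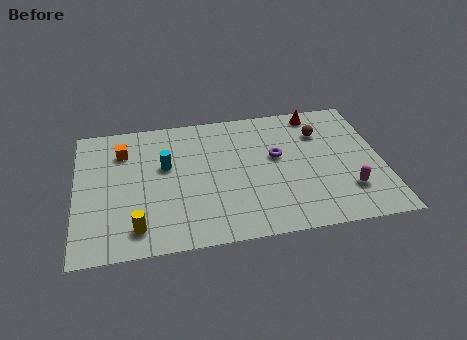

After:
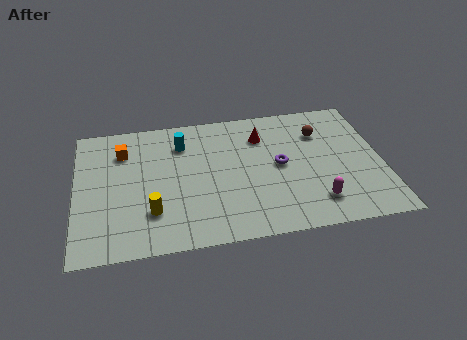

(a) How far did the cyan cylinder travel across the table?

1.6

The cyan cylinder was near (4.1, 5.3) before and (4.9, 6.7) after, so it travelled √(0.8² + 1.4²) ≈ 1.6 units.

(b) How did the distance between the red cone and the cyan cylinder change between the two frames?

-3.8

Before: roughly 7.5 units apart; after: 3.7. That's 3.8 units closer together.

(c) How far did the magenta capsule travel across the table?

1.6

The magenta capsule moved from about (12.3, 2.3) to (10.8, 1.8), a distance of √(1.5² + 0.5²) ≈ 1.6.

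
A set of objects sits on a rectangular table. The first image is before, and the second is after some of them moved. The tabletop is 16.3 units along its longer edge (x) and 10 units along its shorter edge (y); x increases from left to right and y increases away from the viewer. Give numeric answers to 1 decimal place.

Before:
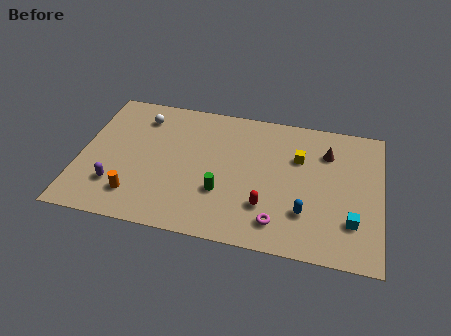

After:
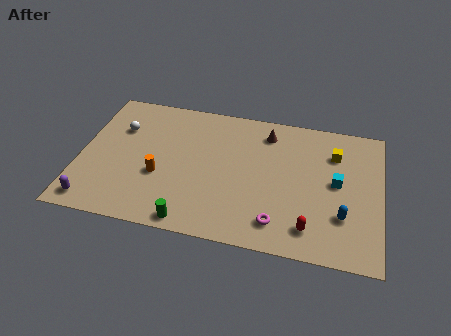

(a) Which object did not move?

the magenta torus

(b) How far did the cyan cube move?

2.8

From (14.8, 2.7) to (13.9, 5.3), the cyan cube covered √(0.9² + 2.6²) ≈ 2.8 units.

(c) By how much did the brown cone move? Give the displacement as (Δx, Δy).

(-3.3, 0.8)

The brown cone was at about (13.3, 7.4) and moved to about (10.0, 8.2).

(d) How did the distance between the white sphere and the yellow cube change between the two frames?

+2.9

Before: roughly 8.8 units apart; after: 11.7. That's 2.9 units further apart.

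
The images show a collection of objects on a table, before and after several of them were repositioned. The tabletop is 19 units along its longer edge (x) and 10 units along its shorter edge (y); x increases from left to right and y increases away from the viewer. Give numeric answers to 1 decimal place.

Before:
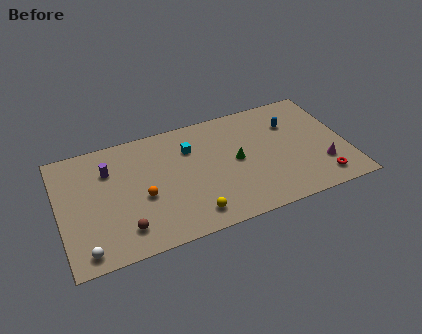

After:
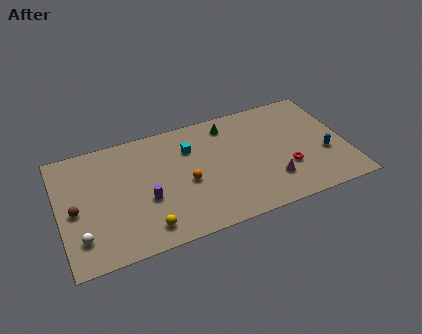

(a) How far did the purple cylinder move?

4.0

From (3.4, 7.2) to (5.6, 3.9), the purple cylinder covered √(2.2² + 3.3²) ≈ 4.0 units.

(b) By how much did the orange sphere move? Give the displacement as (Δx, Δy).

(2.9, 0.2)

The orange sphere started near (5.4, 4.2) and ended near (8.3, 4.4).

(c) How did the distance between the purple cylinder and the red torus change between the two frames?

-5.4

The distance was about 14.7 in the first image and 9.3 in the second, so they moved 5.4 units closer together.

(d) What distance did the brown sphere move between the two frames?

4.0

The brown sphere was near (4.0, 2.0) before and (1.0, 4.6) after, so it travelled √(3.0² + 2.6²) ≈ 4.0 units.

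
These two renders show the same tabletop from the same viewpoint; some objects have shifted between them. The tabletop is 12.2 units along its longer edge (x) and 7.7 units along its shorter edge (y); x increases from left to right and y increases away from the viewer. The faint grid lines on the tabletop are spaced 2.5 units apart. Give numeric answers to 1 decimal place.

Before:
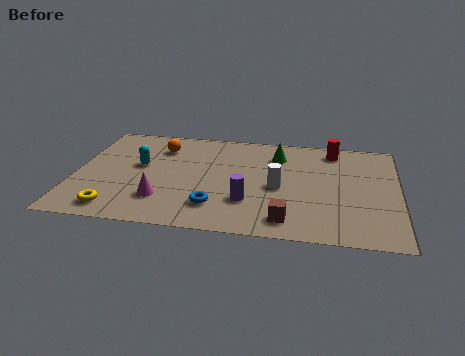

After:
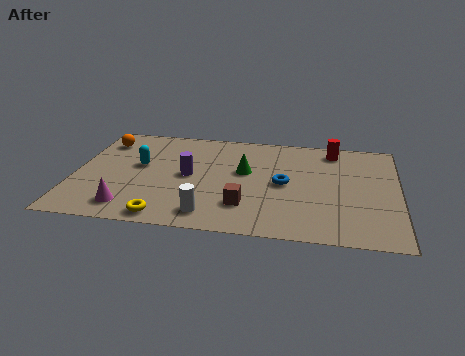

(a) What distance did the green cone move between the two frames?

1.8

From (7.6, 5.9) to (6.4, 4.5), the green cone covered √(1.2² + 1.4²) ≈ 1.8 units.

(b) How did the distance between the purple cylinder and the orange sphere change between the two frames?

-1.0

Before: roughly 5.0 units apart; after: 4.0. That's 1.0 units closer together.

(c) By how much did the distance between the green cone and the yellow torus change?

-3.0

They were about 7.6 units apart before and 4.6 after — 3.0 units closer together.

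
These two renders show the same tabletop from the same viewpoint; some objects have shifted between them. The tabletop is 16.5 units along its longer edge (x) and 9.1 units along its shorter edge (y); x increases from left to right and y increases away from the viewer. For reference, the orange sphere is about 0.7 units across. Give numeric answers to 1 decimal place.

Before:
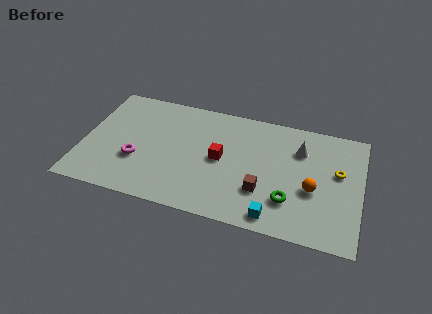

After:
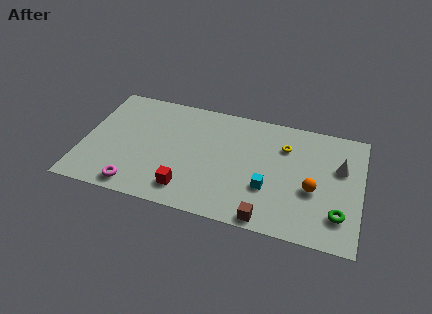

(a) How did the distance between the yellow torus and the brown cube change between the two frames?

+0.8

The distance was about 5.0 in the first image and 5.8 in the second, so they moved 0.8 units further apart.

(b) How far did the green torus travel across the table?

2.9

From (12.4, 2.5) to (15.3, 2.2), the green torus covered √(2.9² + 0.3²) ≈ 2.9 units.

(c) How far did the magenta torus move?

2.1

The magenta torus moved from about (3.3, 3.2) to (3.4, 1.1), a distance of √(0.1² + 2.1²) ≈ 2.1.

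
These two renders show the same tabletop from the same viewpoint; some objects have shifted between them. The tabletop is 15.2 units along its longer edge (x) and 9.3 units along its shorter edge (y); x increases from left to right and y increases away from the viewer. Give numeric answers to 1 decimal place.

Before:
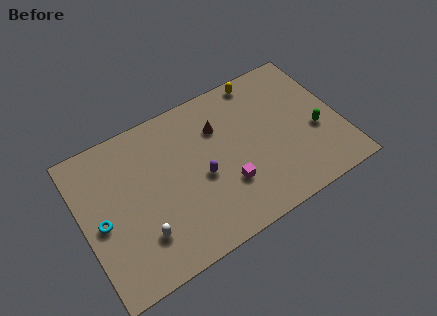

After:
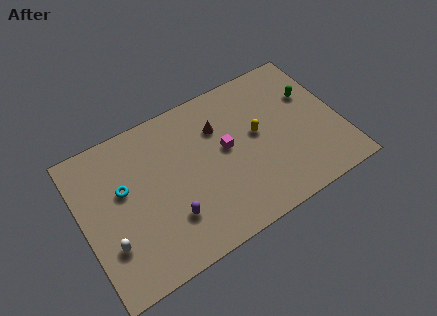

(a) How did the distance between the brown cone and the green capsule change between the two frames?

-0.6

Before: roughly 6.1 units apart; after: 5.5. That's 0.6 units closer together.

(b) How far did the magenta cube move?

2.2

The magenta cube moved from about (8.2, 2.9) to (8.5, 5.1), a distance of √(0.3² + 2.2²) ≈ 2.2.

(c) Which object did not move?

the brown cone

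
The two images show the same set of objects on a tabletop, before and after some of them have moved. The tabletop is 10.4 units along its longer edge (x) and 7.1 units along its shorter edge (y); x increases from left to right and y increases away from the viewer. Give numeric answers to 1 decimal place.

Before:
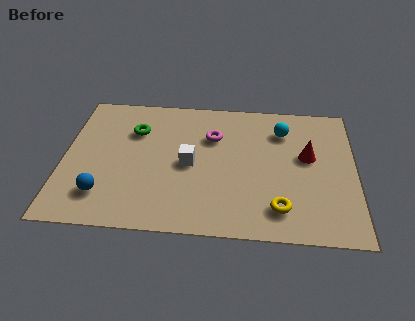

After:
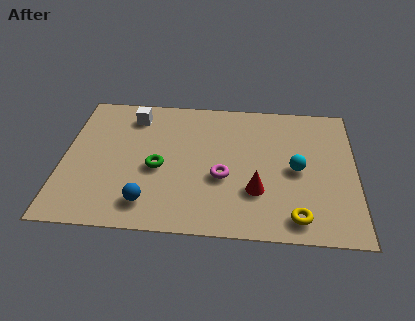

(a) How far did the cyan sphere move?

2.1

The cyan sphere was near (7.8, 5.4) before and (8.3, 3.4) after, so it travelled √(0.5² + 2.0²) ≈ 2.1 units.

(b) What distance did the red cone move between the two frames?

2.6

From (8.7, 4.1) to (6.9, 2.2), the red cone covered √(1.8² + 1.9²) ≈ 2.6 units.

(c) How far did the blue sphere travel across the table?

1.6

The blue sphere was near (1.5, 1.6) before and (3.1, 1.3) after, so it travelled √(1.6² + 0.3²) ≈ 1.6 units.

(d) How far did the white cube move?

3.2

From (4.5, 3.4) to (2.4, 5.8), the white cube covered √(2.1² + 2.4²) ≈ 3.2 units.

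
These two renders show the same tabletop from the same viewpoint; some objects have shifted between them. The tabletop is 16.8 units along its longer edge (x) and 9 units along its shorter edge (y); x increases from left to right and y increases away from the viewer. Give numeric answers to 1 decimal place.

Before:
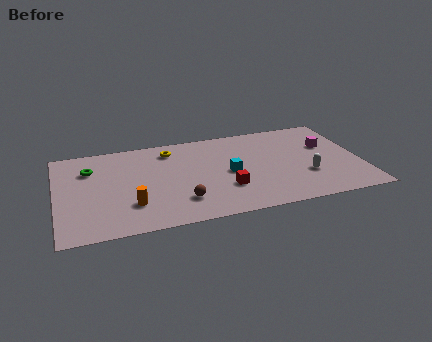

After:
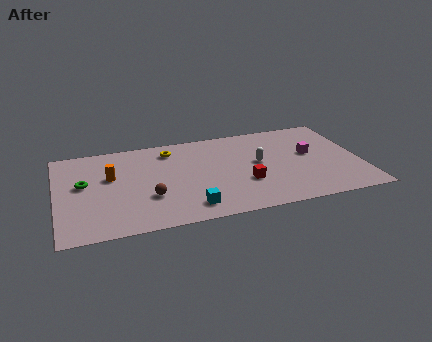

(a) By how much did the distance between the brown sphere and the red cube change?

+2.7

The distance was about 2.6 in the first image and 5.3 in the second, so they moved 2.7 units further apart.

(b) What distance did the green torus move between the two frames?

1.5

The green torus moved from about (1.9, 6.5) to (1.5, 5.1), a distance of √(0.4² + 1.4²) ≈ 1.5.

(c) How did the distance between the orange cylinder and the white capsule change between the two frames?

-1.5

Before: roughly 9.7 units apart; after: 8.2. That's 1.5 units closer together.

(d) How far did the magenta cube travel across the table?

1.2

The magenta cube was near (15.1, 5.7) before and (14.1, 5.1) after, so it travelled √(1.0² + 0.6²) ≈ 1.2 units.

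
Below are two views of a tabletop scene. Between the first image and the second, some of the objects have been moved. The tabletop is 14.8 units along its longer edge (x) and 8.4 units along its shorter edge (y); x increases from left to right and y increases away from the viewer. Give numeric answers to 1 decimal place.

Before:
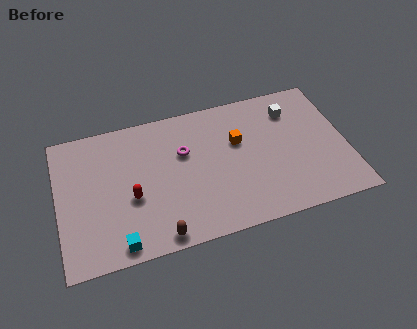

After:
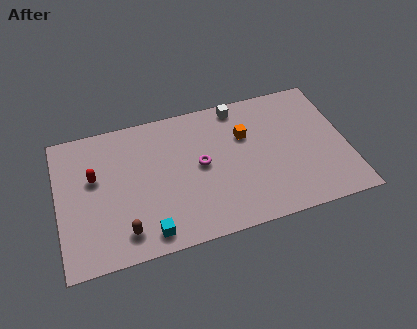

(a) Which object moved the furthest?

the white cube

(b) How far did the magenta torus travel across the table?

1.3

The magenta torus was near (6.5, 5.4) before and (7.3, 4.4) after, so it travelled √(0.8² + 1.0²) ≈ 1.3 units.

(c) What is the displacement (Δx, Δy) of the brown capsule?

(-1.7, 0.7)

The brown capsule started near (4.9, 0.8) and ended near (3.2, 1.5).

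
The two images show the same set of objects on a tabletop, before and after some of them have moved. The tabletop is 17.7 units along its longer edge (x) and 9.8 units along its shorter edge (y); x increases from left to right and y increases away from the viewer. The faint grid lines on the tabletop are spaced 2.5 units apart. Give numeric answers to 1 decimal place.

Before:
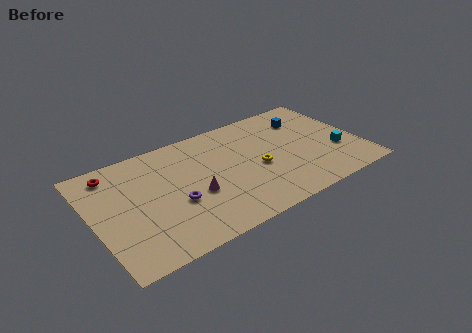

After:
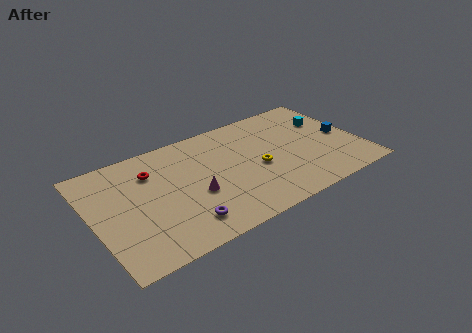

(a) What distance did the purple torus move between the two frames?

1.9

From (5.2, 3.8) to (5.4, 1.9), the purple torus covered √(0.2² + 1.9²) ≈ 1.9 units.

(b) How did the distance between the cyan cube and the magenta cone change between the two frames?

+0.3

Before: roughly 9.6 units apart; after: 9.9. That's 0.3 units further apart.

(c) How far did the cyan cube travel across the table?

3.2

From (16.1, 3.4) to (16.0, 6.6), the cyan cube covered √(0.1² + 3.2²) ≈ 3.2 units.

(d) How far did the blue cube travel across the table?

3.4

The blue cube moved from about (14.6, 7.4) to (16.7, 4.7), a distance of √(2.1² + 2.7²) ≈ 3.4.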